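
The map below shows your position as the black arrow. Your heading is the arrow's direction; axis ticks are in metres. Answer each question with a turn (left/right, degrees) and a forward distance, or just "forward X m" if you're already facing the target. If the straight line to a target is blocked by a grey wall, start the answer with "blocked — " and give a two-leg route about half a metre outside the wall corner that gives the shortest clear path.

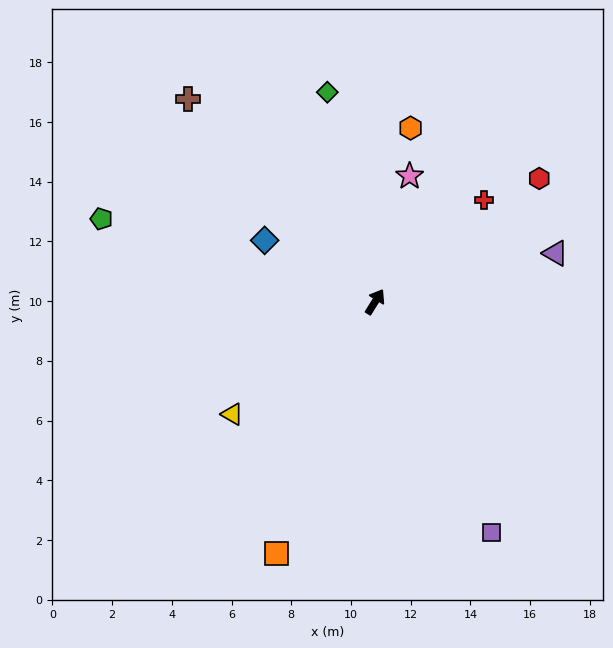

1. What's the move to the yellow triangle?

turn left 160°, forward 6.1 m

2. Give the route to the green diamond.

turn left 45°, forward 7.2 m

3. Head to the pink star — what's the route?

turn left 16°, forward 4.4 m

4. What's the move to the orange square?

turn right 170°, forward 9.1 m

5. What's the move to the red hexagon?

turn right 21°, forward 6.9 m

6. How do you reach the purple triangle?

turn right 43°, forward 6.3 m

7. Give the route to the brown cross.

turn left 75°, forward 9.2 m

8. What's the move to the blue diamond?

turn left 93°, forward 4.2 m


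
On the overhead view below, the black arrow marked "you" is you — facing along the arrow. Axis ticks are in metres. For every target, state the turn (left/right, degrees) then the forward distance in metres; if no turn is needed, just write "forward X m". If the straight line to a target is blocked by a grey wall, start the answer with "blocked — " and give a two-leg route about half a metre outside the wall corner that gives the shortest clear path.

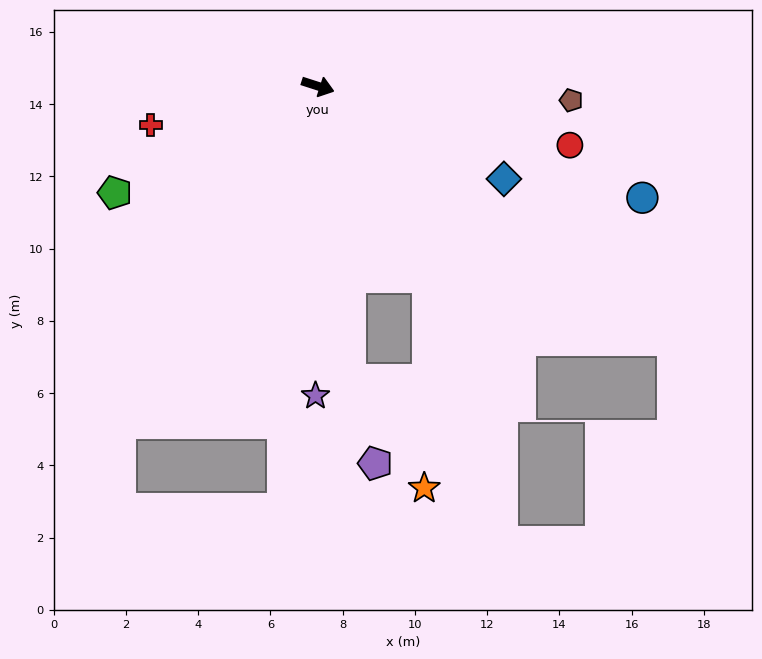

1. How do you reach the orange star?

blocked — turn right 66°, forward 8.2 m, then turn left 28°, forward 3.6 m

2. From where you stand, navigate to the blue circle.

forward 9.5 m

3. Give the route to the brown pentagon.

turn left 15°, forward 7.0 m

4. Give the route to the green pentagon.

turn right 134°, forward 6.3 m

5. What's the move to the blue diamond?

turn right 9°, forward 5.8 m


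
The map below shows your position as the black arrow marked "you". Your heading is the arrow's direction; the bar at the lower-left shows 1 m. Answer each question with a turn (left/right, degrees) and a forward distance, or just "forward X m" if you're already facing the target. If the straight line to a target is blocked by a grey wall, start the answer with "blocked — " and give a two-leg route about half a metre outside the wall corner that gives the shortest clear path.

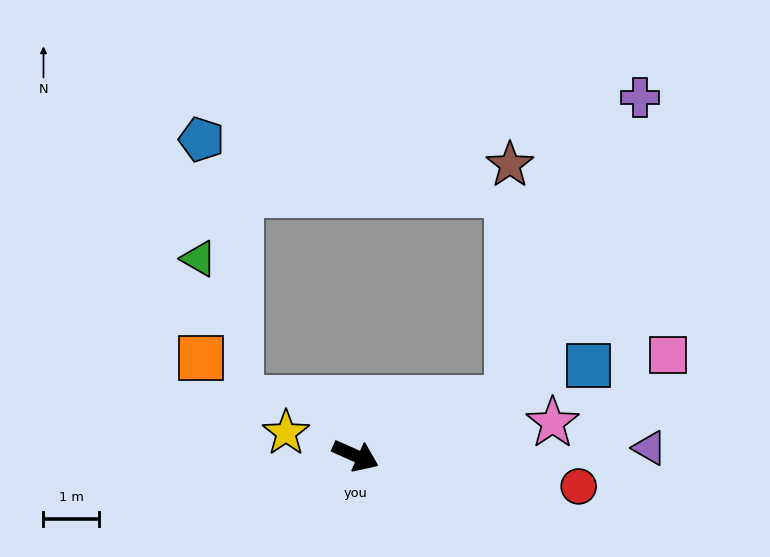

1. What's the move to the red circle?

turn left 16°, forward 4.1 m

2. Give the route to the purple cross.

blocked — turn left 45°, forward 2.9 m, then turn left 45°, forward 5.9 m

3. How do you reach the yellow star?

turn right 174°, forward 1.3 m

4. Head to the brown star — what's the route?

blocked — turn left 45°, forward 2.9 m, then turn left 68°, forward 4.2 m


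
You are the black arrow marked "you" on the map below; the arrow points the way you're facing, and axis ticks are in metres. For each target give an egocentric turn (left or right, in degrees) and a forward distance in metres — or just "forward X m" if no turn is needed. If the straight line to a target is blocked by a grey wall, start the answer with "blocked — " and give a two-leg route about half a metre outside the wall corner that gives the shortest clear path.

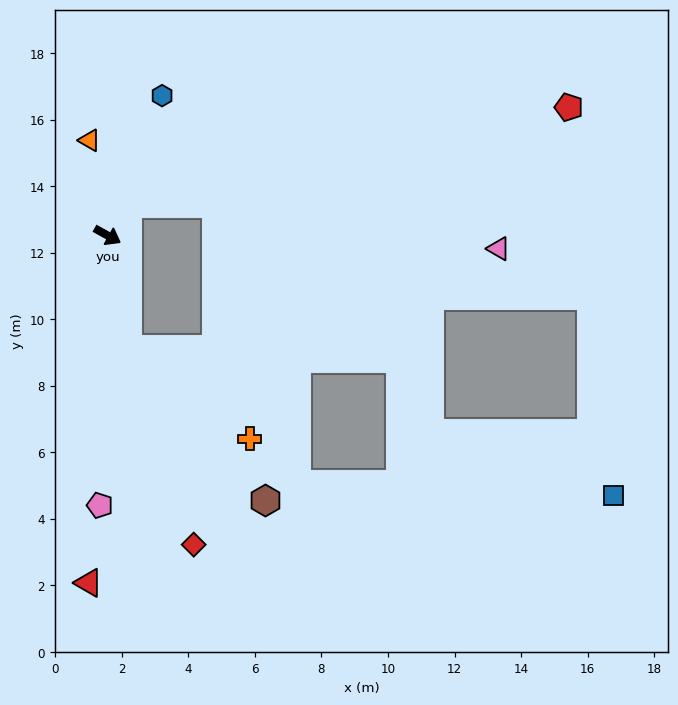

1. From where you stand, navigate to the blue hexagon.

turn left 98°, forward 4.5 m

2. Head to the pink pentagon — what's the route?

turn right 63°, forward 8.1 m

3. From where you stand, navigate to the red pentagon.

blocked — turn left 86°, forward 1.1 m, then turn right 45°, forward 13.6 m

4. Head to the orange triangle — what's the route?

turn left 130°, forward 2.9 m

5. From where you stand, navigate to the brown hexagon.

blocked — turn right 51°, forward 3.5 m, then turn left 32°, forward 6.2 m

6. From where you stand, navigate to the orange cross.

blocked — turn right 51°, forward 3.5 m, then turn left 44°, forward 4.6 m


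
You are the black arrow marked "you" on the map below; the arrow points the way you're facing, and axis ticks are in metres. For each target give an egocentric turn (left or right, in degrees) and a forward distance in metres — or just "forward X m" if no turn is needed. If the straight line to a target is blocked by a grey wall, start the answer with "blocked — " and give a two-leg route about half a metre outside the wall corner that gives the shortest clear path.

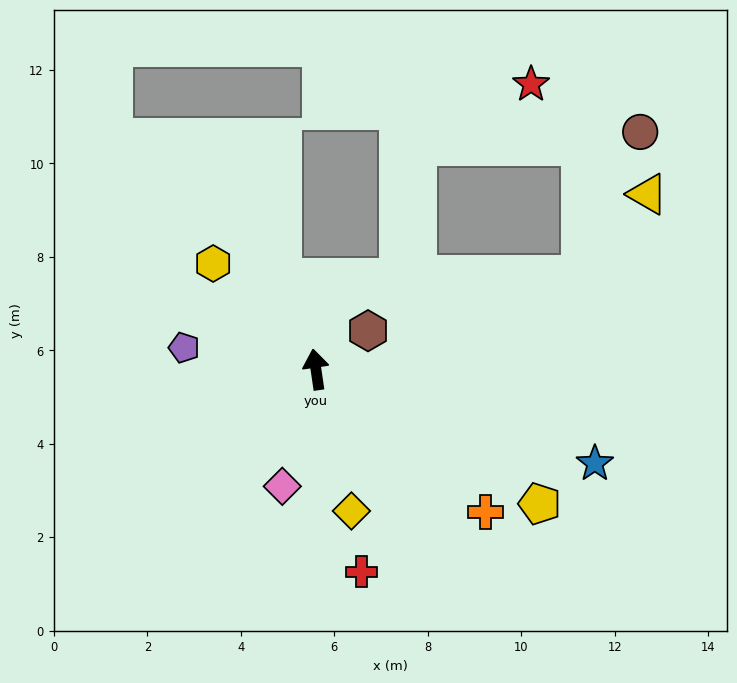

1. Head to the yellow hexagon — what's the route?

turn left 36°, forward 3.2 m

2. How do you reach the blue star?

turn right 117°, forward 6.3 m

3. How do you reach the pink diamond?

turn left 156°, forward 2.6 m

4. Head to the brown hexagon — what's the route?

turn right 62°, forward 1.4 m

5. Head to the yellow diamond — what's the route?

turn right 174°, forward 3.1 m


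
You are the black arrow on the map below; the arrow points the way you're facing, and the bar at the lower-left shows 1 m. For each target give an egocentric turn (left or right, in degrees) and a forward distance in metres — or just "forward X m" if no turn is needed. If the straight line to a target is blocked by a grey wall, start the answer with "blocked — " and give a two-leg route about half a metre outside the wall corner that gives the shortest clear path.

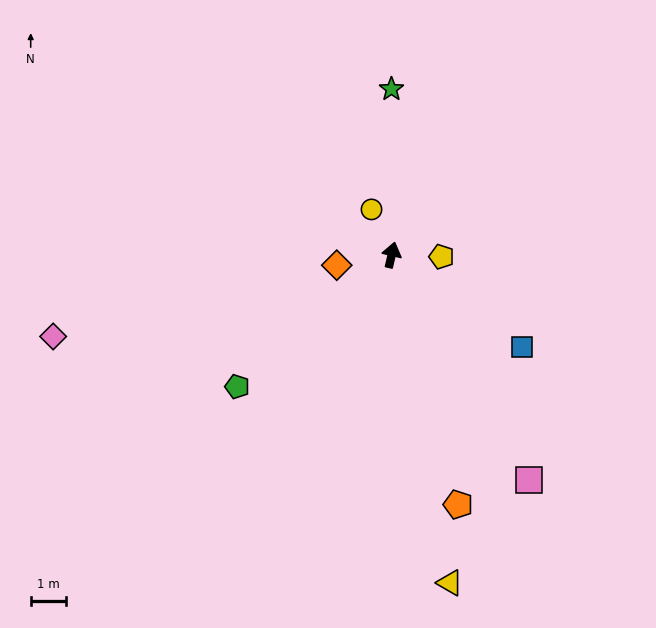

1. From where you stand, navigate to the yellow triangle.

turn right 157°, forward 9.4 m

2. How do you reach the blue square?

turn right 112°, forward 4.5 m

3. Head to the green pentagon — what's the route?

turn left 144°, forward 5.7 m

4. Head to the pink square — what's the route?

turn right 135°, forward 7.4 m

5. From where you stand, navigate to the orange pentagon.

turn right 152°, forward 7.3 m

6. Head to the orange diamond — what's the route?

turn left 114°, forward 1.6 m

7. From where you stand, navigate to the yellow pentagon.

turn right 79°, forward 1.4 m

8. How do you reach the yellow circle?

turn left 37°, forward 1.4 m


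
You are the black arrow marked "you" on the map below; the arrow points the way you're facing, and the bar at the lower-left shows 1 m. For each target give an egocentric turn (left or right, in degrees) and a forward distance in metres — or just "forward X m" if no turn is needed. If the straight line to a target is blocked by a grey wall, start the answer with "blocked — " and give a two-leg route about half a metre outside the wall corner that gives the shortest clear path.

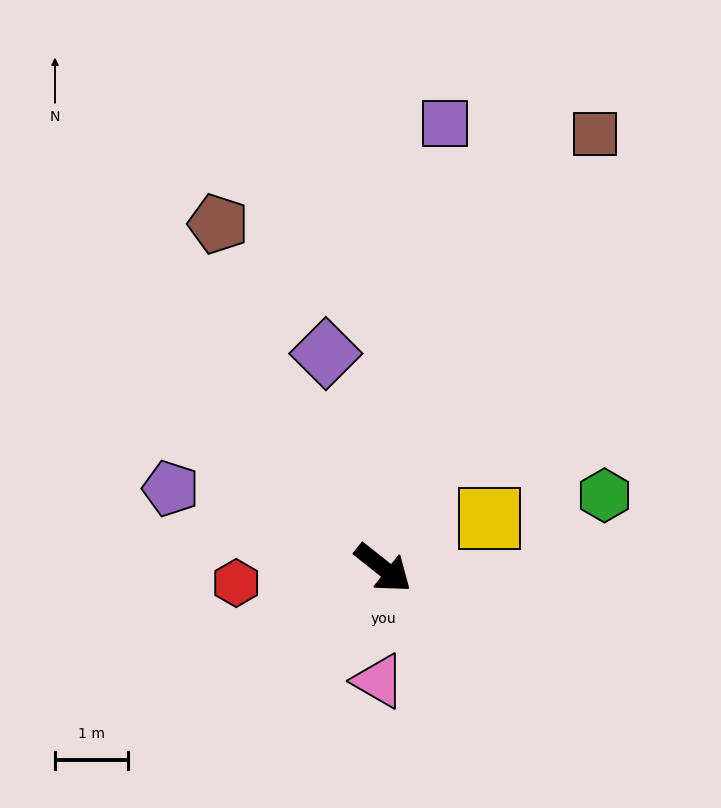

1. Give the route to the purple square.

turn left 120°, forward 6.1 m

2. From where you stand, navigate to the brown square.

turn left 102°, forward 6.6 m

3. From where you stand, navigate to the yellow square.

turn left 63°, forward 1.6 m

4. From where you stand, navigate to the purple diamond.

turn left 143°, forward 3.0 m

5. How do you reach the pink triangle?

turn right 54°, forward 1.5 m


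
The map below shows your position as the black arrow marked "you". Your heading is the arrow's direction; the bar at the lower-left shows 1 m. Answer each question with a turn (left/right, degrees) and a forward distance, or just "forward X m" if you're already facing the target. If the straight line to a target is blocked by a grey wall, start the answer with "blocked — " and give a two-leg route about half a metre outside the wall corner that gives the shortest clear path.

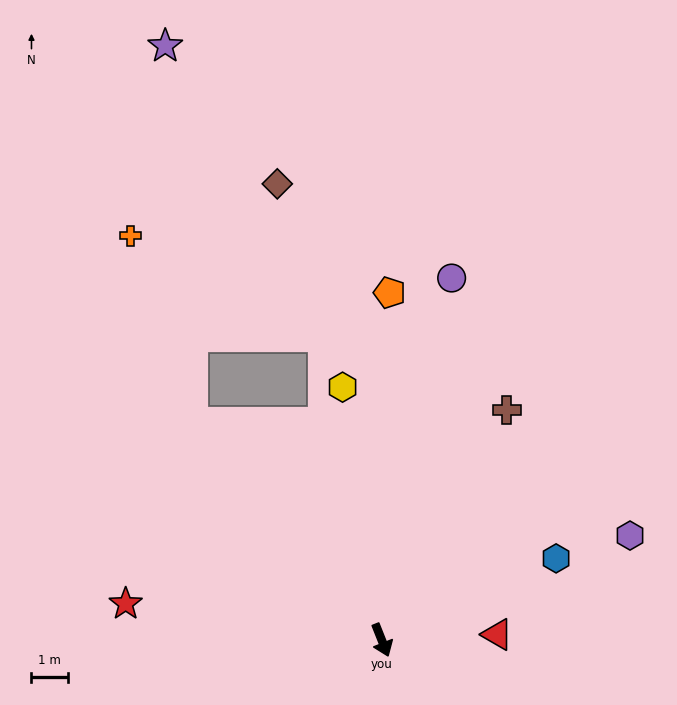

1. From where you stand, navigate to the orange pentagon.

turn left 157°, forward 9.5 m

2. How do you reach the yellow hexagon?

turn left 167°, forward 7.0 m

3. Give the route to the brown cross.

turn left 130°, forward 7.1 m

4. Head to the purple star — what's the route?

blocked — turn right 161°, forward 7.9 m, then turn right 37°, forward 10.3 m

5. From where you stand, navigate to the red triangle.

turn left 71°, forward 3.2 m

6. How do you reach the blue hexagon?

turn left 93°, forward 5.3 m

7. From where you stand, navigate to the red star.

turn right 120°, forward 7.1 m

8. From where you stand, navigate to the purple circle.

turn left 147°, forward 10.1 m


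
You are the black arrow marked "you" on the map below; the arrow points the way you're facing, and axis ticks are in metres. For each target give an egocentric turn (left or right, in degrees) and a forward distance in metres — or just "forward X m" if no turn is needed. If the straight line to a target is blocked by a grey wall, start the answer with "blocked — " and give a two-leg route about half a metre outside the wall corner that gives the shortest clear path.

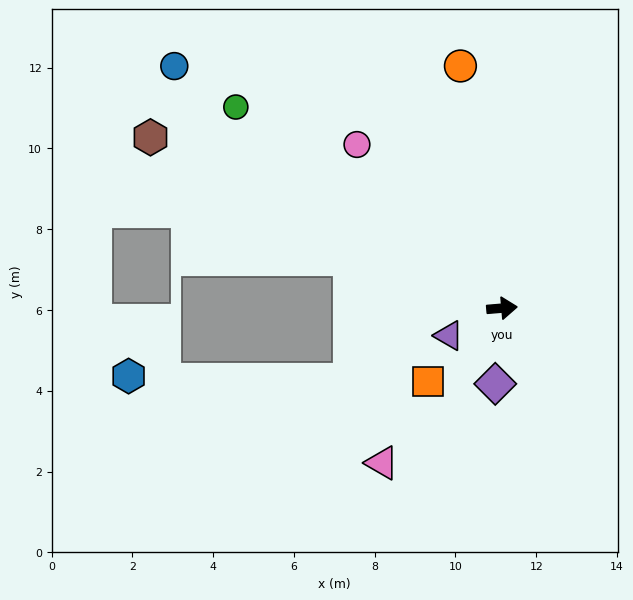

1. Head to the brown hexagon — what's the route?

turn left 149°, forward 9.7 m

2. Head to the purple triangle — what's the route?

turn right 158°, forward 1.5 m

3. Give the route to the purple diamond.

turn right 100°, forward 1.9 m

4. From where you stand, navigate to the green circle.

turn left 138°, forward 8.3 m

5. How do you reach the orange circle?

turn left 95°, forward 6.1 m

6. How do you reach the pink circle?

turn left 127°, forward 5.4 m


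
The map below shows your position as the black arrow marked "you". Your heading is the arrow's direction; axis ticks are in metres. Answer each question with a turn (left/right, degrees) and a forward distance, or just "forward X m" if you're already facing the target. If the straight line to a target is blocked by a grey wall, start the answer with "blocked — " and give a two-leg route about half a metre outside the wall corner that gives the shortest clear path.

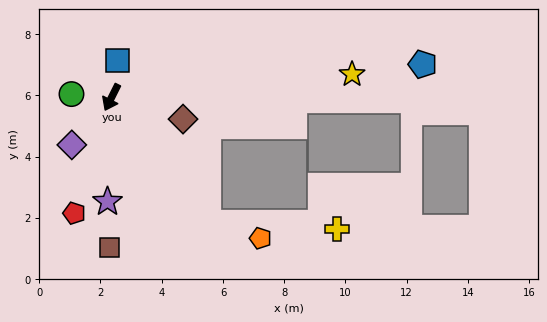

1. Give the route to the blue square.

turn right 163°, forward 1.2 m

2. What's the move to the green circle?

turn right 68°, forward 1.3 m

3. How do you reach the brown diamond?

turn left 100°, forward 2.4 m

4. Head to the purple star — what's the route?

turn left 24°, forward 3.4 m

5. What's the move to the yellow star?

turn left 122°, forward 7.9 m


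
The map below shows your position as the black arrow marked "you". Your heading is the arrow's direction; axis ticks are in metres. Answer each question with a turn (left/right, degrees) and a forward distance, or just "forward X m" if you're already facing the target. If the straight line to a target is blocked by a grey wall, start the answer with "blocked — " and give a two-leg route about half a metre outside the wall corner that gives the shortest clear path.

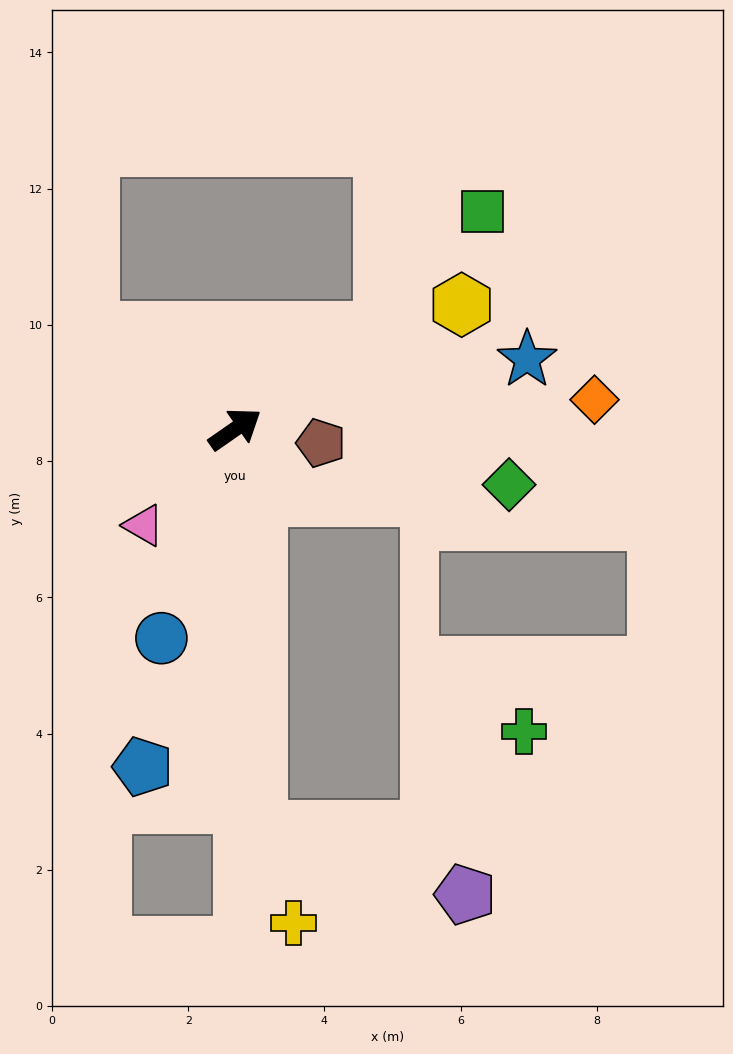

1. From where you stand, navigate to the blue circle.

turn right 144°, forward 3.3 m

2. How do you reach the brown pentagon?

turn right 44°, forward 1.3 m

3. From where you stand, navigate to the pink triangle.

turn right 168°, forward 2.0 m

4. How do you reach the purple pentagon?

blocked — turn right 122°, forward 5.9 m, then turn left 70°, forward 3.2 m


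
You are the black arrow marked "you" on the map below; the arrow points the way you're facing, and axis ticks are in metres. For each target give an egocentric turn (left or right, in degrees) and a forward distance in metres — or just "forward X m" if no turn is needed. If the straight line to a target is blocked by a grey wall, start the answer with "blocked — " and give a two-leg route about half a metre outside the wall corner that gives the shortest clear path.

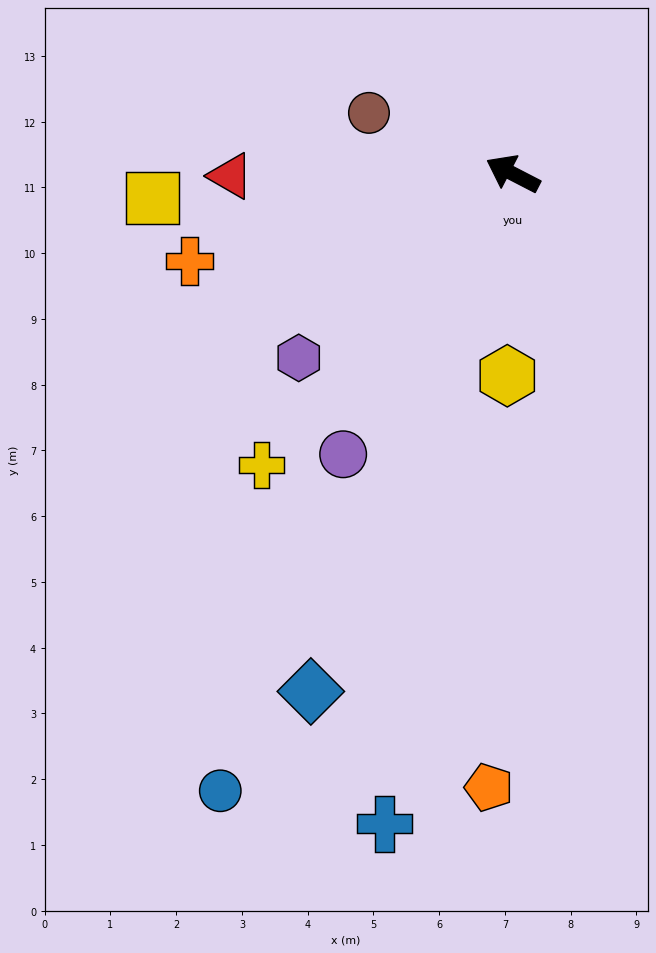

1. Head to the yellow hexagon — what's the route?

turn left 116°, forward 3.1 m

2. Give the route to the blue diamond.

turn left 96°, forward 8.5 m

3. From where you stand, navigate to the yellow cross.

turn left 77°, forward 5.8 m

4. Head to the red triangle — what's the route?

turn left 28°, forward 4.3 m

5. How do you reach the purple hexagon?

turn left 68°, forward 4.3 m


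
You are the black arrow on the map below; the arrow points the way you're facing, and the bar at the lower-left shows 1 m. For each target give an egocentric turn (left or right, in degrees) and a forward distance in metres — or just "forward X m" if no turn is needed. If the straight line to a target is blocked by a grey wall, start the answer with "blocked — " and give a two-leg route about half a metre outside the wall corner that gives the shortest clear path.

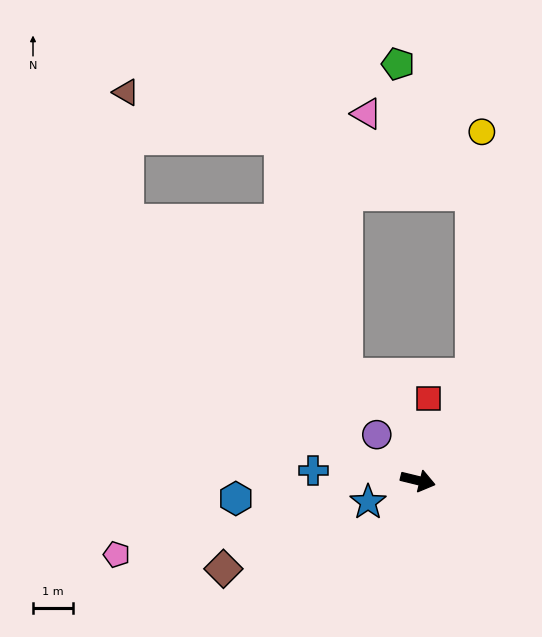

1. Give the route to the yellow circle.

blocked — turn left 77°, forward 3.0 m, then turn left 24°, forward 6.1 m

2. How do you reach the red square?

turn left 96°, forward 2.1 m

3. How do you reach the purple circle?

turn left 146°, forward 1.5 m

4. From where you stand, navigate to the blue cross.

turn right 172°, forward 2.6 m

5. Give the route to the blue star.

turn right 143°, forward 1.4 m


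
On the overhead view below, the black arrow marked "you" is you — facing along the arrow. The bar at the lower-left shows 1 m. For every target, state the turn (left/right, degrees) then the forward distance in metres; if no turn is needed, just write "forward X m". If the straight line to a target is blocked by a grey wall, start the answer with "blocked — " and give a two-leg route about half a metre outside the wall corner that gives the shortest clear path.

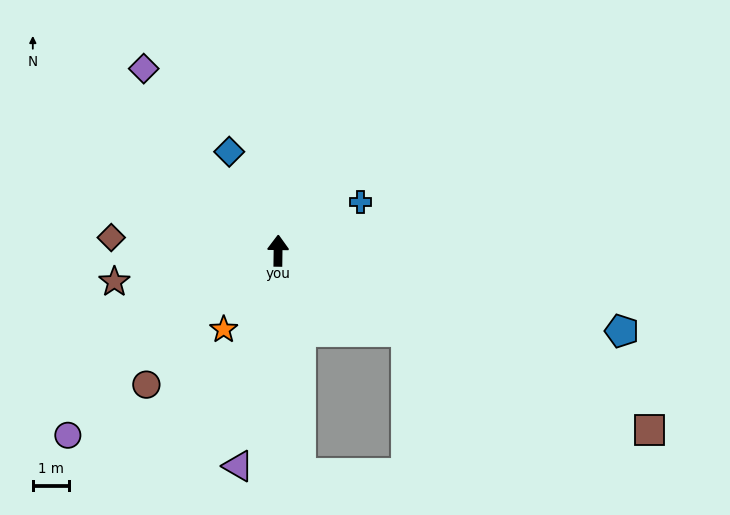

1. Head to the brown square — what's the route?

turn right 115°, forward 11.3 m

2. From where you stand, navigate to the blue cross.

turn right 59°, forward 2.6 m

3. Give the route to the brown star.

turn left 102°, forward 4.5 m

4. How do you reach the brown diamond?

turn left 86°, forward 4.6 m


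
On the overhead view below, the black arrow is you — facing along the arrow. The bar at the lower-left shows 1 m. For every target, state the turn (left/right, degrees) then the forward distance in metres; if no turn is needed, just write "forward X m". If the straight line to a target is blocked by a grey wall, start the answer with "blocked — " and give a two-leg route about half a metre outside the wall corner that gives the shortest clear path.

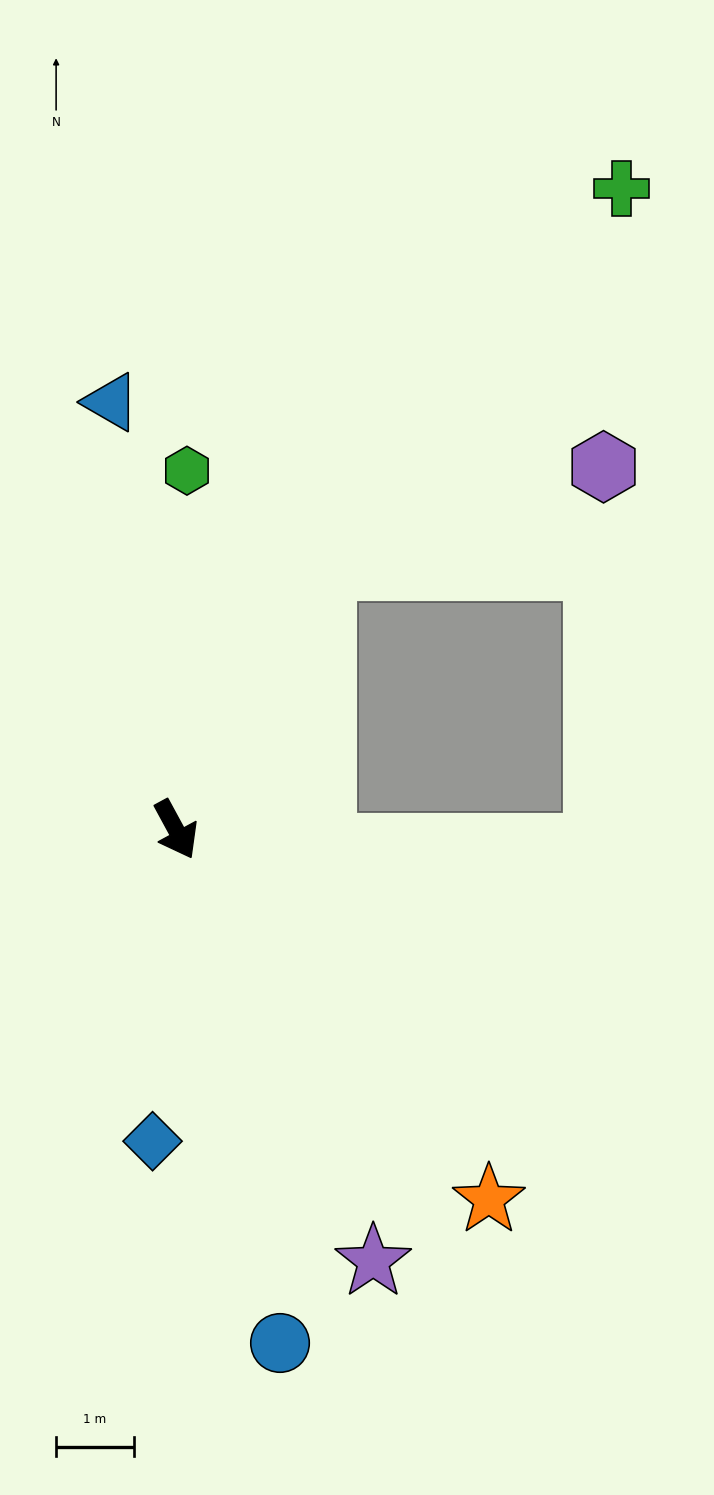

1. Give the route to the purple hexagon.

blocked — turn left 122°, forward 3.9 m, then turn right 41°, forward 3.8 m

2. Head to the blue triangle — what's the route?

turn left 160°, forward 5.6 m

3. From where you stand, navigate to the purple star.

turn right 4°, forward 6.1 m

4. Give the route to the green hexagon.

turn left 150°, forward 4.6 m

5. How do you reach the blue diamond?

turn right 33°, forward 4.0 m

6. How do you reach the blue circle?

turn right 17°, forward 6.8 m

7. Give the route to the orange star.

turn left 12°, forward 6.2 m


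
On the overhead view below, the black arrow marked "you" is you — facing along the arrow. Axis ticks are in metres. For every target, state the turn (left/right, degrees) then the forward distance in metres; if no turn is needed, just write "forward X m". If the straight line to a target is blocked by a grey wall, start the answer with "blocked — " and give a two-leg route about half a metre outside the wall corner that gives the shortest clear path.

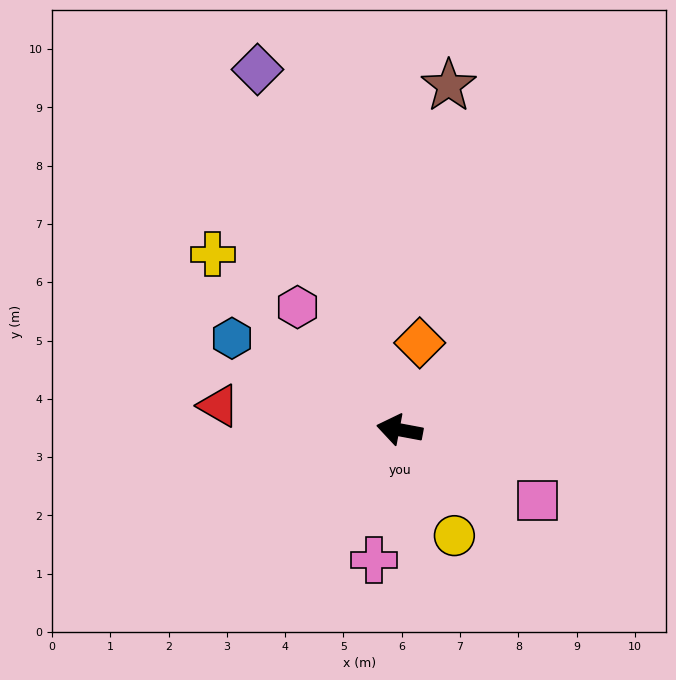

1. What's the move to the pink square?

turn left 163°, forward 2.7 m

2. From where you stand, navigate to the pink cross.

turn left 89°, forward 2.3 m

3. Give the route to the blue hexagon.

turn right 18°, forward 3.3 m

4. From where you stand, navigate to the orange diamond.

turn right 92°, forward 1.5 m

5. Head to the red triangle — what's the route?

turn left 3°, forward 3.1 m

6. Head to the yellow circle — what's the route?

turn left 128°, forward 2.0 m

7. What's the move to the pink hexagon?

turn right 40°, forward 2.7 m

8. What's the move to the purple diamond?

turn right 58°, forward 6.6 m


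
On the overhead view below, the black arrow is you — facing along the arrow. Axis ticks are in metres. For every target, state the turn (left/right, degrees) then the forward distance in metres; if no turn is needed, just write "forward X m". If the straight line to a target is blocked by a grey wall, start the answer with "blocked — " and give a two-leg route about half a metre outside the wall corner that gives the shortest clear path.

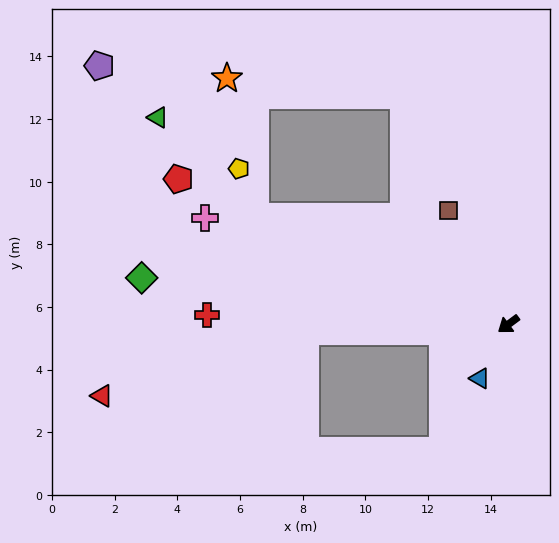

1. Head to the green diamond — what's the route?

turn right 44°, forward 11.8 m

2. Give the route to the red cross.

turn right 38°, forward 9.6 m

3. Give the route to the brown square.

turn right 99°, forward 4.1 m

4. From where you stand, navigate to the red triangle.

blocked — turn right 34°, forward 6.5 m, then turn left 15°, forward 6.8 m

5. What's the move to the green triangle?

blocked — turn right 60°, forward 8.8 m, then turn right 22°, forward 4.4 m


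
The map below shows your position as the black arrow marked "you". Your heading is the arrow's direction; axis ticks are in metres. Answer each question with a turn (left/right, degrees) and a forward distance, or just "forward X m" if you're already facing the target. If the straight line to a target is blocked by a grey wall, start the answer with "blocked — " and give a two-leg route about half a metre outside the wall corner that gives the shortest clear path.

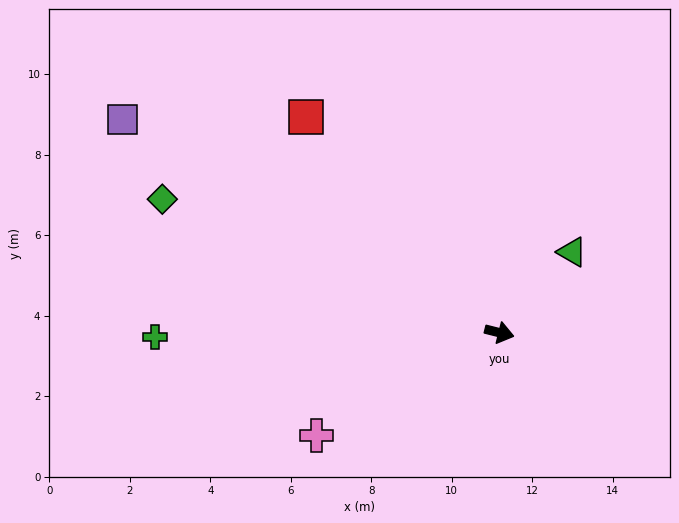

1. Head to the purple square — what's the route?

turn left 165°, forward 10.8 m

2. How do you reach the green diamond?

turn left 172°, forward 9.0 m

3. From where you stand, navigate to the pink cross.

turn right 137°, forward 5.2 m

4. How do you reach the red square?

turn left 146°, forward 7.2 m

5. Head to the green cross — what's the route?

turn right 165°, forward 8.6 m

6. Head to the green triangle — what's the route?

turn left 62°, forward 2.7 m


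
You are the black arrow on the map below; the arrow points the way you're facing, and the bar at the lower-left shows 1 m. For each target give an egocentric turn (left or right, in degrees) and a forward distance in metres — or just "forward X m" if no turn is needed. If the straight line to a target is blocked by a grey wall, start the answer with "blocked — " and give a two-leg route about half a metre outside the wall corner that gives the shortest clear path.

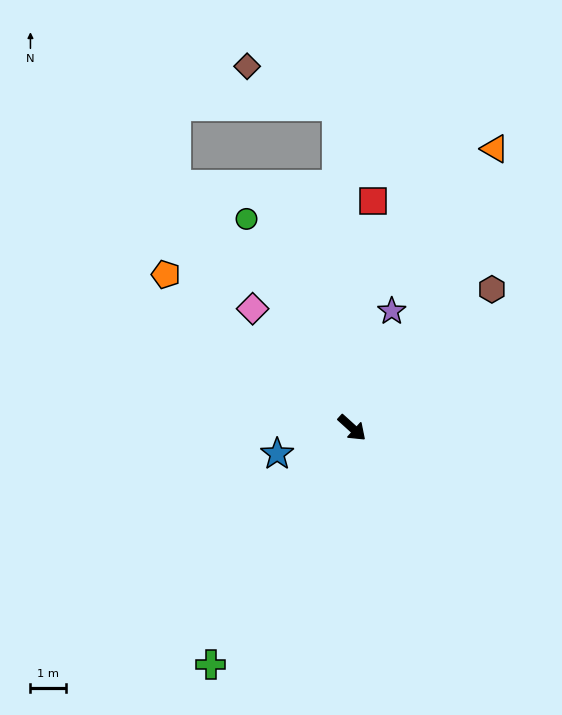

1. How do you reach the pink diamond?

turn left 172°, forward 4.4 m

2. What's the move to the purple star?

turn left 113°, forward 3.5 m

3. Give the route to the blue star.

turn right 119°, forward 2.2 m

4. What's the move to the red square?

turn left 127°, forward 6.4 m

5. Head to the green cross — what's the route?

turn right 79°, forward 7.8 m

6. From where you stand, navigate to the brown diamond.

blocked — turn left 135°, forward 9.1 m, then turn left 64°, forward 2.8 m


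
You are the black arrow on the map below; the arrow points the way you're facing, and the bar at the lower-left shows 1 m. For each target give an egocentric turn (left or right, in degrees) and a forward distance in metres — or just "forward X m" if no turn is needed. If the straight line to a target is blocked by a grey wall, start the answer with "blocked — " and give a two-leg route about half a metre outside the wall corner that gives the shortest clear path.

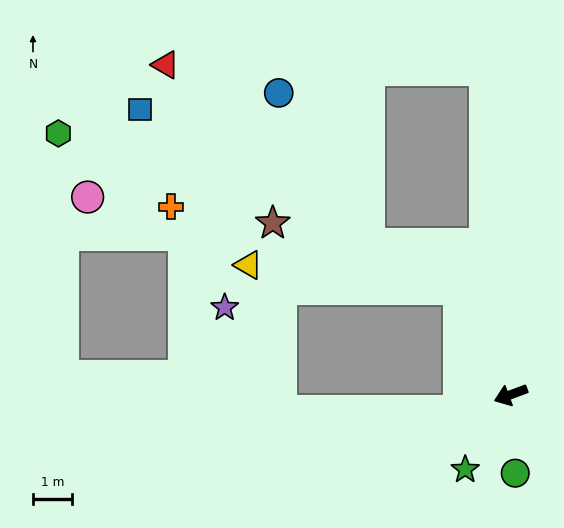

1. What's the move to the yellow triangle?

blocked — turn right 85°, forward 3.0 m, then turn left 58°, forward 5.5 m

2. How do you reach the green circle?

turn left 73°, forward 2.0 m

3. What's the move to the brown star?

blocked — turn right 85°, forward 3.0 m, then turn left 45°, forward 5.1 m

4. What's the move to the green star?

turn left 38°, forward 2.3 m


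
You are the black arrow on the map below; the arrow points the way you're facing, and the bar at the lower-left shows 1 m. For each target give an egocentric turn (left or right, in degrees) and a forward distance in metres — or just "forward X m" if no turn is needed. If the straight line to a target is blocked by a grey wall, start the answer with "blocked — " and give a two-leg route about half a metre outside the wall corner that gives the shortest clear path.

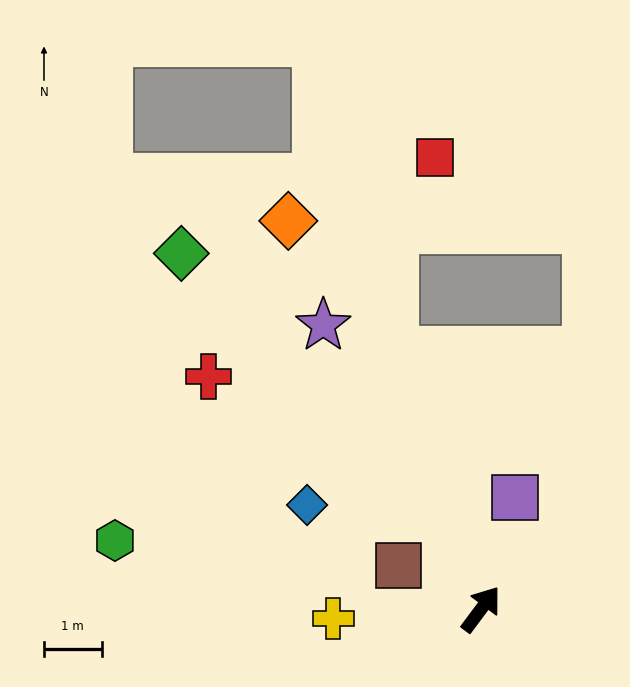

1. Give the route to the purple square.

turn left 20°, forward 2.0 m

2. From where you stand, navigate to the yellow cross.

turn left 130°, forward 2.6 m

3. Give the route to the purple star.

turn left 66°, forward 5.6 m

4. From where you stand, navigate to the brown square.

turn left 99°, forward 1.6 m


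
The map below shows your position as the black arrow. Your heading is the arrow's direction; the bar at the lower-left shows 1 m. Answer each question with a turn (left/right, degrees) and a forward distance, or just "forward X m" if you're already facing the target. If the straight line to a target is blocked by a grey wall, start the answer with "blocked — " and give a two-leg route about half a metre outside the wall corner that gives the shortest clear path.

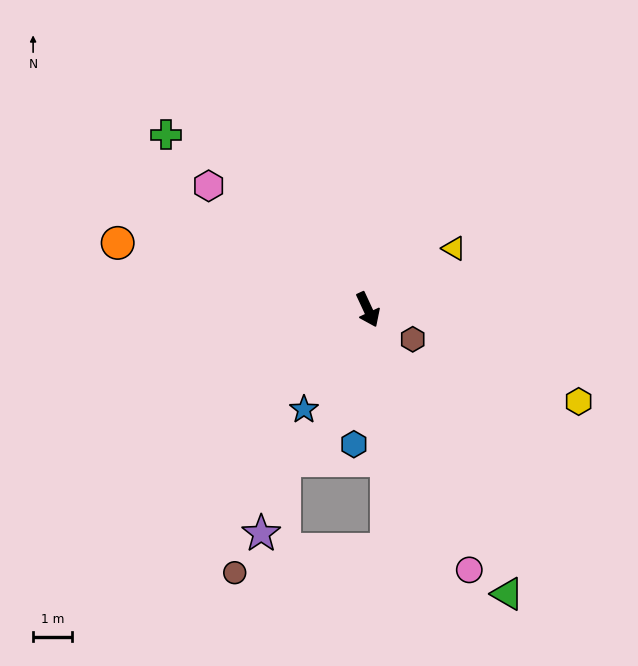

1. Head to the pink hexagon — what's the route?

turn right 153°, forward 5.2 m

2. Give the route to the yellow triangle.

turn left 101°, forward 2.7 m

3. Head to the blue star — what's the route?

turn right 58°, forward 3.0 m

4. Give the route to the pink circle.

turn right 4°, forward 7.2 m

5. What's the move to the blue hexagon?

turn right 31°, forward 3.5 m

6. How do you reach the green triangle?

forward 8.1 m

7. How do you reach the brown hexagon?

turn left 32°, forward 1.4 m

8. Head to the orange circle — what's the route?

turn right 130°, forward 6.6 m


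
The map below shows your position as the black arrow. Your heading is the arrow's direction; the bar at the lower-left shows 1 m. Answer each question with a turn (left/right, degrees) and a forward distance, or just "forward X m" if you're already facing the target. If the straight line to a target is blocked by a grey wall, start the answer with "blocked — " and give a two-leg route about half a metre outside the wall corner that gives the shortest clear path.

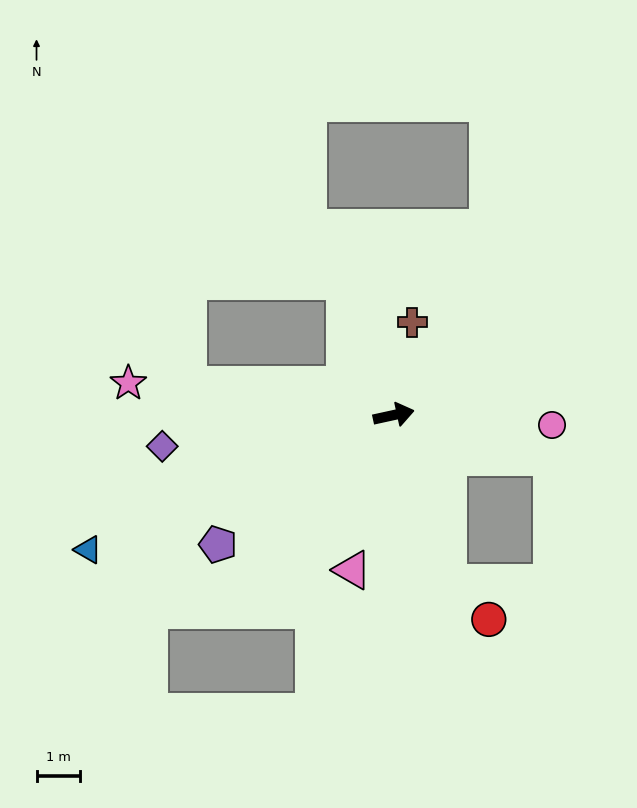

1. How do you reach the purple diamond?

turn left 175°, forward 5.3 m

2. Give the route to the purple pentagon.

turn right 156°, forward 5.0 m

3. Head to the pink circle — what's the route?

turn right 16°, forward 3.6 m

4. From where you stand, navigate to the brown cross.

turn left 66°, forward 2.2 m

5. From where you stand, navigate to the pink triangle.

turn right 117°, forward 3.7 m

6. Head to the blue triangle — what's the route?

turn right 169°, forward 7.6 m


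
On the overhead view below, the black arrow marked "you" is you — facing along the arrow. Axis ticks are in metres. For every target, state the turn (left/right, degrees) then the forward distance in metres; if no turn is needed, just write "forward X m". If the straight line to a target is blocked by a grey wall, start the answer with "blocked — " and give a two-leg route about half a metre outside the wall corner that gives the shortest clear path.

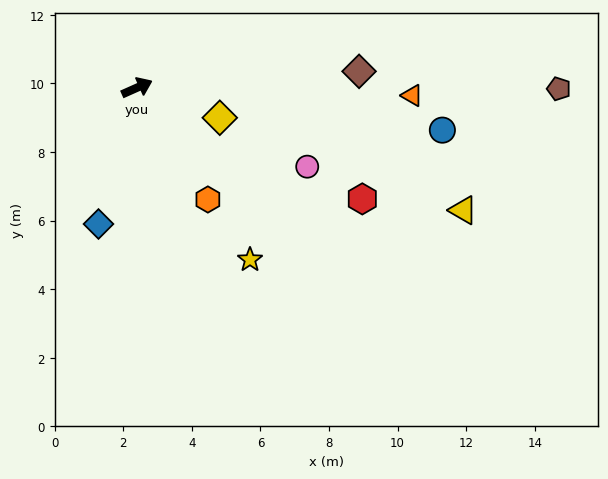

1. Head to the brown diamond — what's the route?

turn right 20°, forward 6.5 m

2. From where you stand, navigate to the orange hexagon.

turn right 82°, forward 3.9 m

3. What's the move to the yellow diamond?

turn right 44°, forward 2.6 m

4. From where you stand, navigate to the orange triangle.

turn right 26°, forward 8.0 m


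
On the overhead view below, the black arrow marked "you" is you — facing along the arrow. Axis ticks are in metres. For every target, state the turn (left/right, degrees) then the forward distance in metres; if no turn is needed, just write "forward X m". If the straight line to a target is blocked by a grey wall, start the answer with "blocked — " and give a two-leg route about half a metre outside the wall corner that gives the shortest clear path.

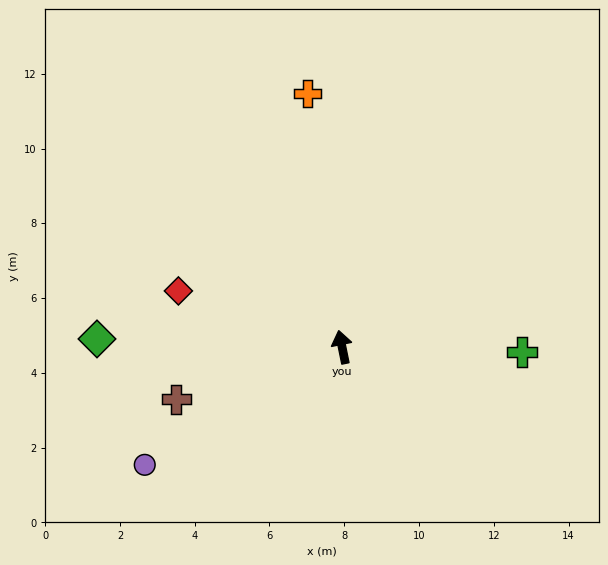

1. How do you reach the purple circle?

turn left 109°, forward 6.1 m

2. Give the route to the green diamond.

turn left 77°, forward 6.6 m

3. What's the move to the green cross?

turn right 103°, forward 4.8 m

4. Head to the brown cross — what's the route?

turn left 96°, forward 4.6 m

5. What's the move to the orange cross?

turn right 4°, forward 6.8 m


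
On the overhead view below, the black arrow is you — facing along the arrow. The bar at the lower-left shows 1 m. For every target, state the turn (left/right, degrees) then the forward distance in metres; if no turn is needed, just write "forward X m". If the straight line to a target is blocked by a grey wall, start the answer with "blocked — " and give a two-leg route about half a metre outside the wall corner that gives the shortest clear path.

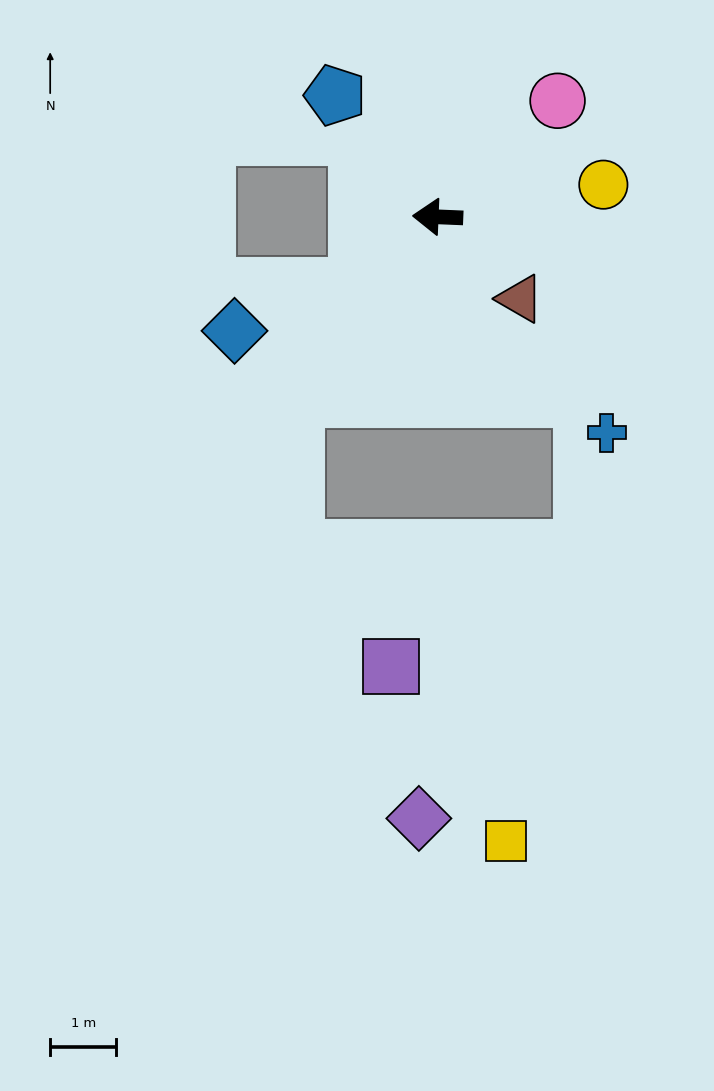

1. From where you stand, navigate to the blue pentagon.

turn right 47°, forward 2.4 m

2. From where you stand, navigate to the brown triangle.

turn left 138°, forward 1.8 m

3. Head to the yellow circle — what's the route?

turn right 167°, forward 2.5 m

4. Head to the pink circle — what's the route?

turn right 134°, forward 2.5 m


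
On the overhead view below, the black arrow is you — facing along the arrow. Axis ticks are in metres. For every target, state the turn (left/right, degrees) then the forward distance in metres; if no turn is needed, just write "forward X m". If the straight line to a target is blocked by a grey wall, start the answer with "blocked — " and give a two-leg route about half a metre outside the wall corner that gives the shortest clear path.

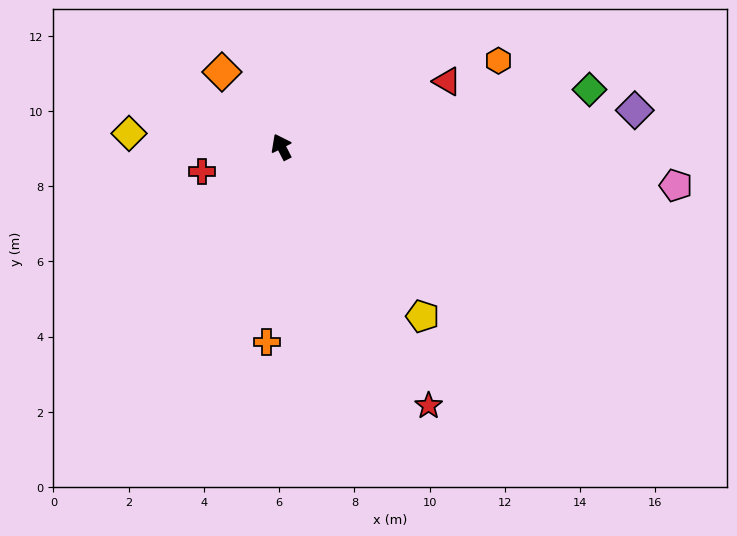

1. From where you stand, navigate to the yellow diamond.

turn left 58°, forward 4.1 m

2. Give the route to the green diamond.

turn right 107°, forward 8.3 m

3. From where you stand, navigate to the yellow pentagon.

turn right 167°, forward 5.9 m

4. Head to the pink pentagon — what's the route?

turn right 123°, forward 10.5 m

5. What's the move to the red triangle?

turn right 96°, forward 4.7 m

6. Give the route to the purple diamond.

turn right 111°, forward 9.4 m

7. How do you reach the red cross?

turn left 80°, forward 2.2 m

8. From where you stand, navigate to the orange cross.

turn left 149°, forward 5.2 m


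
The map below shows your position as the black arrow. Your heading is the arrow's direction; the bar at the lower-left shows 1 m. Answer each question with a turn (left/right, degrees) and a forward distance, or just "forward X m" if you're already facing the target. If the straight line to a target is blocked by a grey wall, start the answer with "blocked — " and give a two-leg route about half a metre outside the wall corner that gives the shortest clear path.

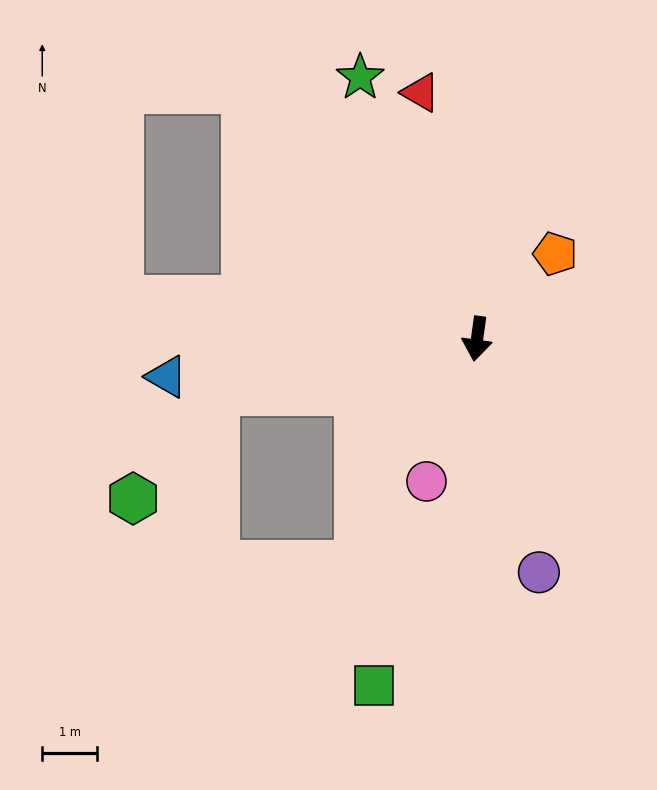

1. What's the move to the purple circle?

turn left 23°, forward 4.4 m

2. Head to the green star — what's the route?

turn right 148°, forward 5.2 m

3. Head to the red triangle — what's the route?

turn right 159°, forward 4.6 m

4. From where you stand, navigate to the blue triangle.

turn right 75°, forward 5.7 m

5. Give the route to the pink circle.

turn right 12°, forward 2.7 m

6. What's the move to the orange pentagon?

turn left 145°, forward 2.1 m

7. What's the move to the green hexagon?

blocked — turn right 70°, forward 4.8 m, then turn left 40°, forward 2.4 m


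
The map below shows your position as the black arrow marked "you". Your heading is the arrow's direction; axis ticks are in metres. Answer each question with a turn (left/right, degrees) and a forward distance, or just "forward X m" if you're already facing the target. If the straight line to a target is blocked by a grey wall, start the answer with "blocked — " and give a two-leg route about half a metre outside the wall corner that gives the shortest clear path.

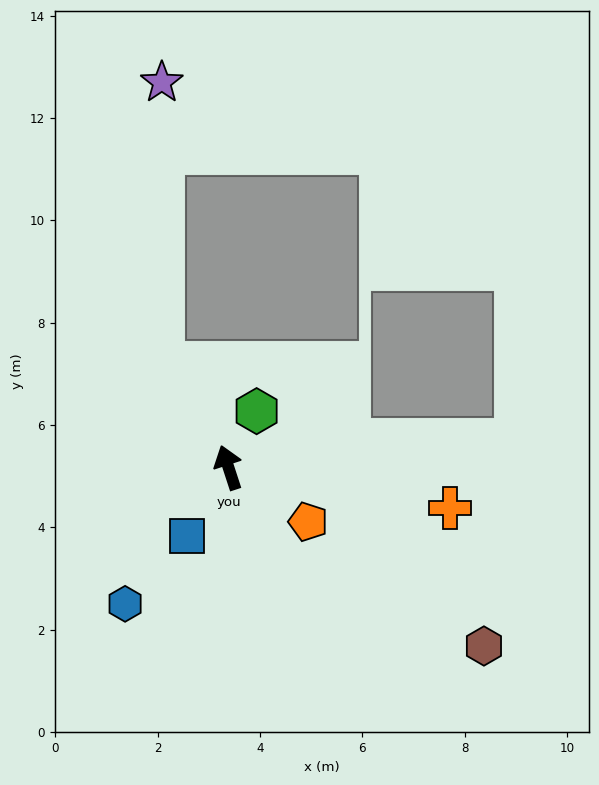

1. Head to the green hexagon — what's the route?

turn right 45°, forward 1.2 m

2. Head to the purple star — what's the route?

blocked — turn left 14°, forward 2.4 m, then turn right 32°, forward 5.5 m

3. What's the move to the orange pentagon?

turn right 142°, forward 1.9 m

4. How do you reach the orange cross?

turn right 118°, forward 4.4 m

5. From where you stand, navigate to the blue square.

turn left 131°, forward 1.6 m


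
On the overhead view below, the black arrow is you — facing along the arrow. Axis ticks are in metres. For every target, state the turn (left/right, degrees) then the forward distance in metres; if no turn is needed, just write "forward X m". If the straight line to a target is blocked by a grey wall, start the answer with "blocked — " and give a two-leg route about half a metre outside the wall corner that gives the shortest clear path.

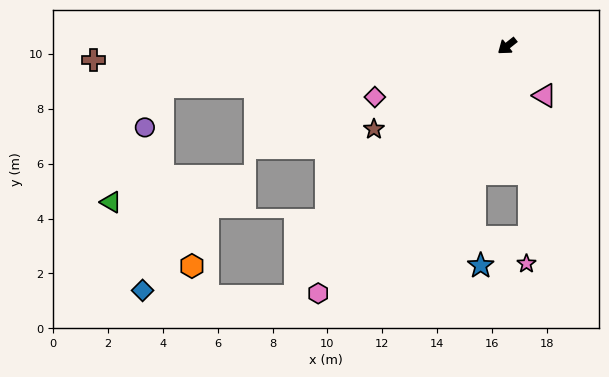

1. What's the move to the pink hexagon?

turn left 14°, forward 11.4 m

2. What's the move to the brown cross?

turn right 36°, forward 15.1 m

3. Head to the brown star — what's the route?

turn right 6°, forward 5.7 m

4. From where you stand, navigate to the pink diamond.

turn right 17°, forward 5.2 m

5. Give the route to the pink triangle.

turn left 89°, forward 2.3 m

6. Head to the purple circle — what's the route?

blocked — turn right 32°, forward 12.6 m, then turn left 60°, forward 1.6 m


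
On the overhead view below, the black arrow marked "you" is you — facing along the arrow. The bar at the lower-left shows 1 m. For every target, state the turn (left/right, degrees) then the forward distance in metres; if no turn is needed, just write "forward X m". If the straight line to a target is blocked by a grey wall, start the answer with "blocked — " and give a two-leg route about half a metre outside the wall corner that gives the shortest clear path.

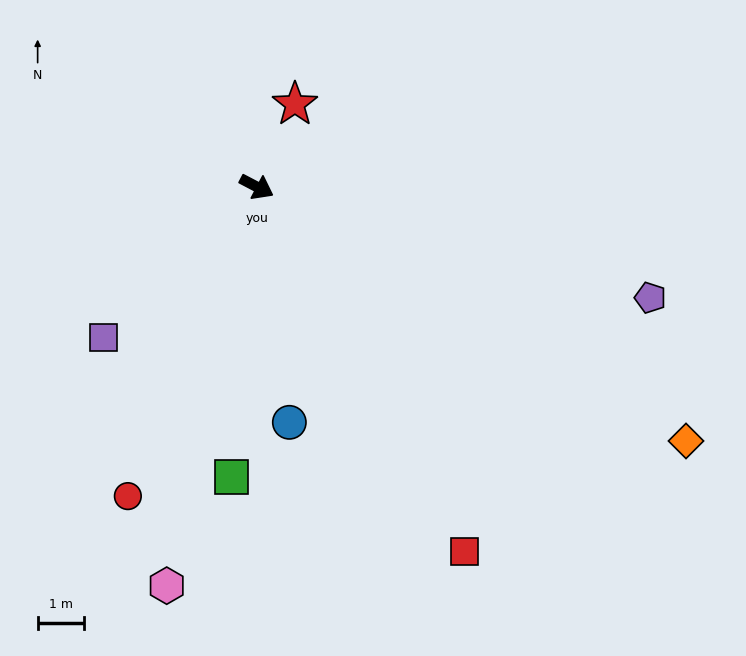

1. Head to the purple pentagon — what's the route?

turn left 12°, forward 8.9 m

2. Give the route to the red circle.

turn right 85°, forward 7.3 m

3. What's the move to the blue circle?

turn right 54°, forward 5.2 m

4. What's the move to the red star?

turn left 93°, forward 2.0 m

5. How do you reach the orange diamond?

turn right 3°, forward 10.8 m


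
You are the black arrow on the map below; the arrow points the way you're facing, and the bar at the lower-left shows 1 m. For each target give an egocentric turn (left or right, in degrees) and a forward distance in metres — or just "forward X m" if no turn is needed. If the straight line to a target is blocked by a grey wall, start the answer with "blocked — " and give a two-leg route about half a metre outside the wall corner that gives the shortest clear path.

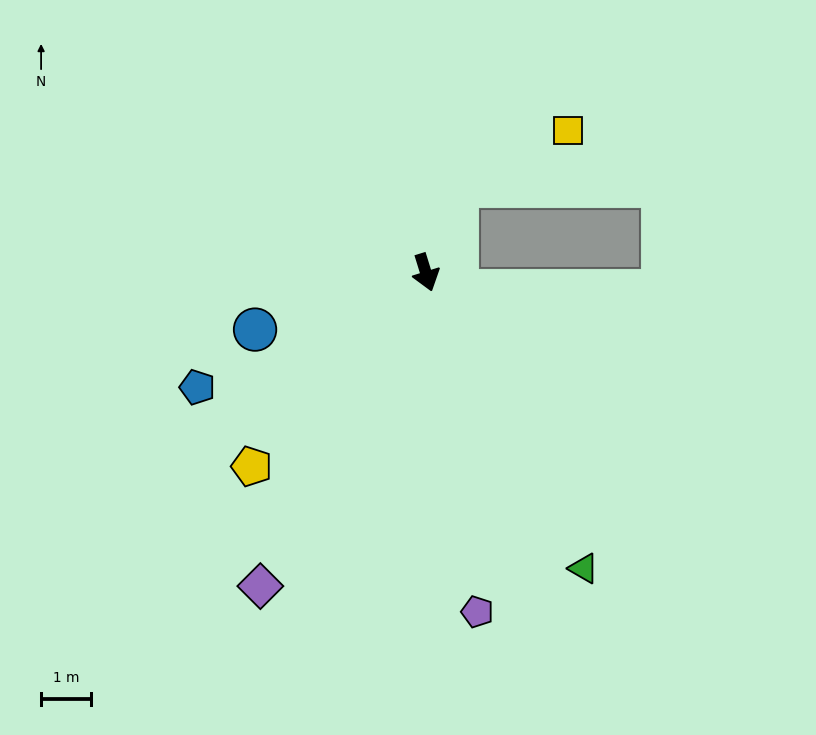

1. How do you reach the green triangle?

turn left 11°, forward 6.7 m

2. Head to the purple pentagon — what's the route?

turn right 9°, forward 6.8 m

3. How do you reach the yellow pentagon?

turn right 59°, forward 5.2 m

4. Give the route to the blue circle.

turn right 89°, forward 3.6 m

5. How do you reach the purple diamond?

turn right 45°, forward 7.0 m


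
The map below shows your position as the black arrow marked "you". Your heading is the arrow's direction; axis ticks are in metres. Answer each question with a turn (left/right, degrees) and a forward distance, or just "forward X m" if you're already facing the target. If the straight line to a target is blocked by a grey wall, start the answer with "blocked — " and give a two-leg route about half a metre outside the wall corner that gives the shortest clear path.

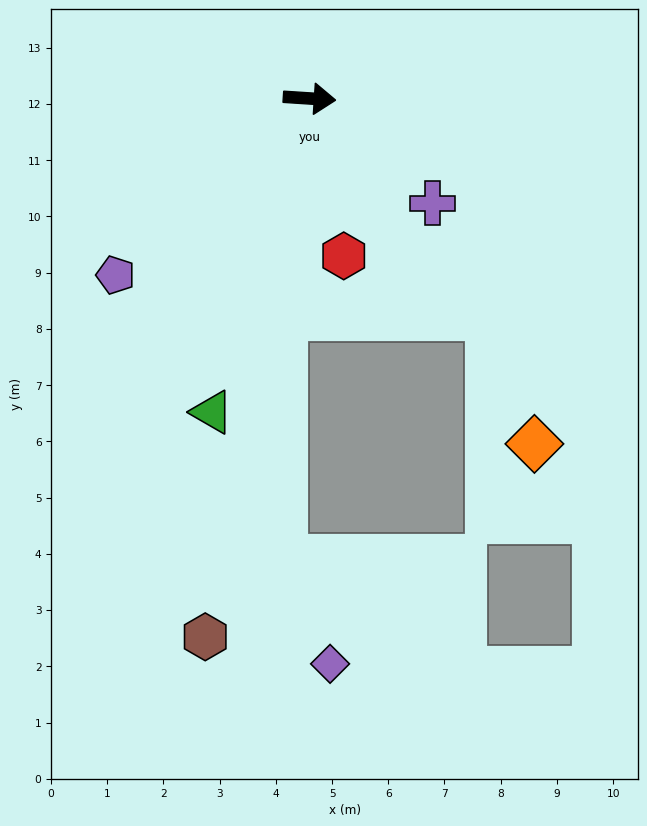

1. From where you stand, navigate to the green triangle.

turn right 104°, forward 5.8 m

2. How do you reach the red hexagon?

turn right 74°, forward 2.9 m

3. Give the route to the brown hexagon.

turn right 97°, forward 9.8 m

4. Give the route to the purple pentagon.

turn right 134°, forward 4.7 m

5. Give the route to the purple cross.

turn right 37°, forward 2.9 m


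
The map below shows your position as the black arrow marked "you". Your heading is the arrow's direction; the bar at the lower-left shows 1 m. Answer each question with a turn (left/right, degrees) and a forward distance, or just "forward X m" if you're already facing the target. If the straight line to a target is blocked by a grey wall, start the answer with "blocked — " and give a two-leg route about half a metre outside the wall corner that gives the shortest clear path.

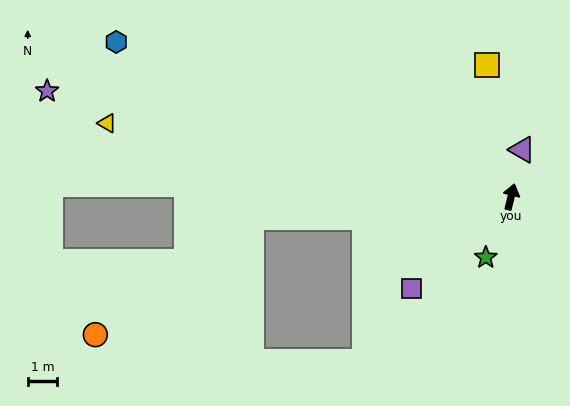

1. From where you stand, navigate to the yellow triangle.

turn left 94°, forward 13.8 m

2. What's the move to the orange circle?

blocked — turn left 108°, forward 8.7 m, then turn left 33°, forward 6.6 m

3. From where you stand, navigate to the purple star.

turn left 91°, forward 16.0 m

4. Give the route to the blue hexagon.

turn left 83°, forward 14.2 m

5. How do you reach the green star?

turn left 171°, forward 2.2 m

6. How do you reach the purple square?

turn left 147°, forward 4.5 m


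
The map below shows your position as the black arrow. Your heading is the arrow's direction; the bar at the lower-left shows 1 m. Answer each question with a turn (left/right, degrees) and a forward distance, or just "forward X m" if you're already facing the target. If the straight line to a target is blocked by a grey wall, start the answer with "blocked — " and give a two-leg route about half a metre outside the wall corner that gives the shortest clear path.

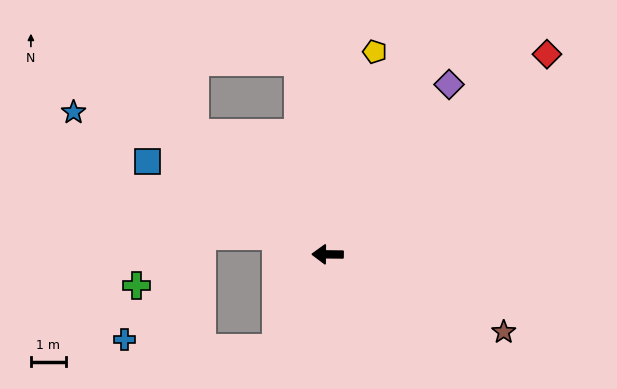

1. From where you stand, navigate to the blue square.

turn right 27°, forward 5.8 m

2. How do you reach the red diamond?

turn right 137°, forward 8.5 m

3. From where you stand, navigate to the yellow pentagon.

turn right 102°, forward 6.0 m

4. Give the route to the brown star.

turn left 157°, forward 5.5 m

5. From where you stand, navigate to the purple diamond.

turn right 125°, forward 6.0 m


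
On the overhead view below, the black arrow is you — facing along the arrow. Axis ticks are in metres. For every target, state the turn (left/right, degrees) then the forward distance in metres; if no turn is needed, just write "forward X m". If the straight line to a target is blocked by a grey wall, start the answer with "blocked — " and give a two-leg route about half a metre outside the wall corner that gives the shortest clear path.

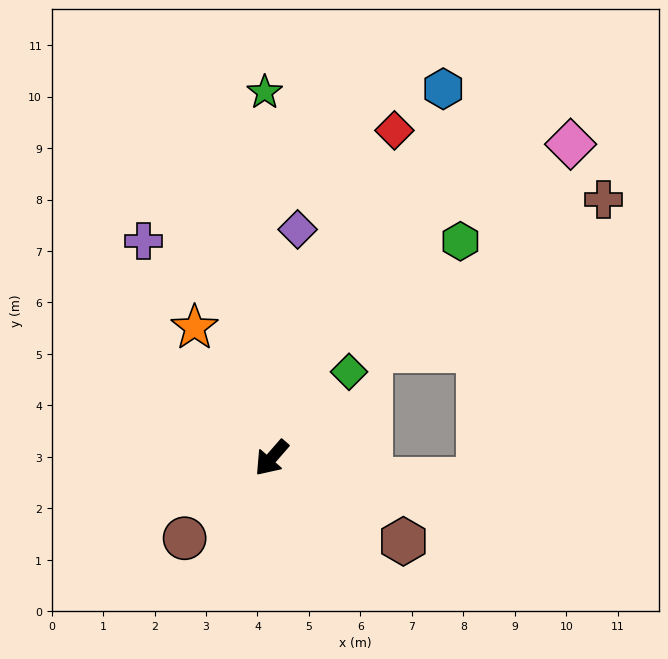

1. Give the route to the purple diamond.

turn right 145°, forward 4.5 m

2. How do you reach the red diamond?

turn right 159°, forward 6.8 m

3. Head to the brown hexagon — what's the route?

turn left 99°, forward 3.0 m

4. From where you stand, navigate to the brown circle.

turn right 6°, forward 2.3 m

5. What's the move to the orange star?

turn right 108°, forward 2.9 m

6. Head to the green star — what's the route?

turn right 138°, forward 7.1 m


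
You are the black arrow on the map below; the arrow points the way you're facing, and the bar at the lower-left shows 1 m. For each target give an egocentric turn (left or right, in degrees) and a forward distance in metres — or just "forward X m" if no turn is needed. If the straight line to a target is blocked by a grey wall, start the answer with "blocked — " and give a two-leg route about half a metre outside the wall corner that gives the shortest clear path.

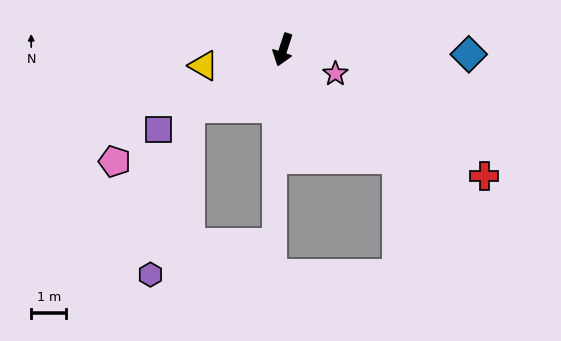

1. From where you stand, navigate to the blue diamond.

turn left 107°, forward 5.3 m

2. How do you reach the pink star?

turn left 83°, forward 1.6 m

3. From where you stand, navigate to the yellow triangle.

turn right 61°, forward 2.3 m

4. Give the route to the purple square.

turn right 39°, forward 4.2 m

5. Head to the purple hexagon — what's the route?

blocked — turn right 40°, forward 3.1 m, then turn left 45°, forward 4.9 m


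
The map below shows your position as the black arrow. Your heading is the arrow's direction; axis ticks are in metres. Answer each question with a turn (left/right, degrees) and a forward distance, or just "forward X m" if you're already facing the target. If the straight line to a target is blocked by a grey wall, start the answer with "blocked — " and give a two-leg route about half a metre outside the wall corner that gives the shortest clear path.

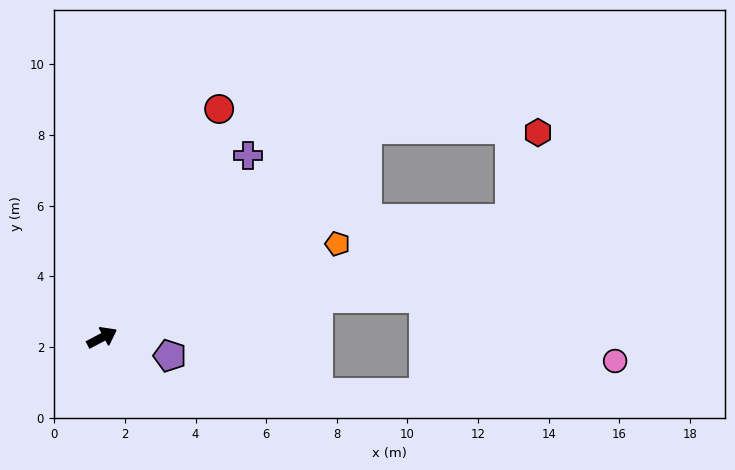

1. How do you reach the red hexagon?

blocked — turn right 12°, forward 12.0 m, then turn left 56°, forward 2.6 m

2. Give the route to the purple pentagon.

turn right 43°, forward 2.0 m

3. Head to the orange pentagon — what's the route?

turn right 6°, forward 7.2 m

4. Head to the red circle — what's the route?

turn left 35°, forward 7.3 m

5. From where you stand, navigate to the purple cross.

turn left 23°, forward 6.6 m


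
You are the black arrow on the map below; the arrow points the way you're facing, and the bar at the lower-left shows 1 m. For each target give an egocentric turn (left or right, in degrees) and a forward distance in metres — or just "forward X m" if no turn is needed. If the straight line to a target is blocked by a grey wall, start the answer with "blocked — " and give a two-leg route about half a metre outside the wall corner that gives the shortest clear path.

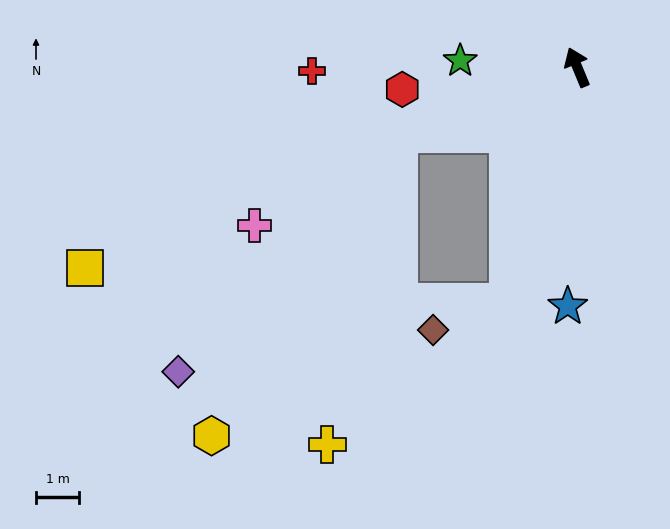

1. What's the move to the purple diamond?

blocked — turn left 88°, forward 4.4 m, then turn left 27°, forward 7.5 m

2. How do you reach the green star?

turn left 64°, forward 2.7 m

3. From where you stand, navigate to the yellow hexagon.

blocked — turn left 88°, forward 4.4 m, then turn left 38°, forward 8.2 m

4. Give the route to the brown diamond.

blocked — turn left 141°, forward 5.6 m, then turn right 53°, forward 1.8 m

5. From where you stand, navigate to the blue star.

turn left 155°, forward 5.5 m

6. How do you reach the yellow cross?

blocked — turn left 141°, forward 5.6 m, then turn right 35°, forward 5.3 m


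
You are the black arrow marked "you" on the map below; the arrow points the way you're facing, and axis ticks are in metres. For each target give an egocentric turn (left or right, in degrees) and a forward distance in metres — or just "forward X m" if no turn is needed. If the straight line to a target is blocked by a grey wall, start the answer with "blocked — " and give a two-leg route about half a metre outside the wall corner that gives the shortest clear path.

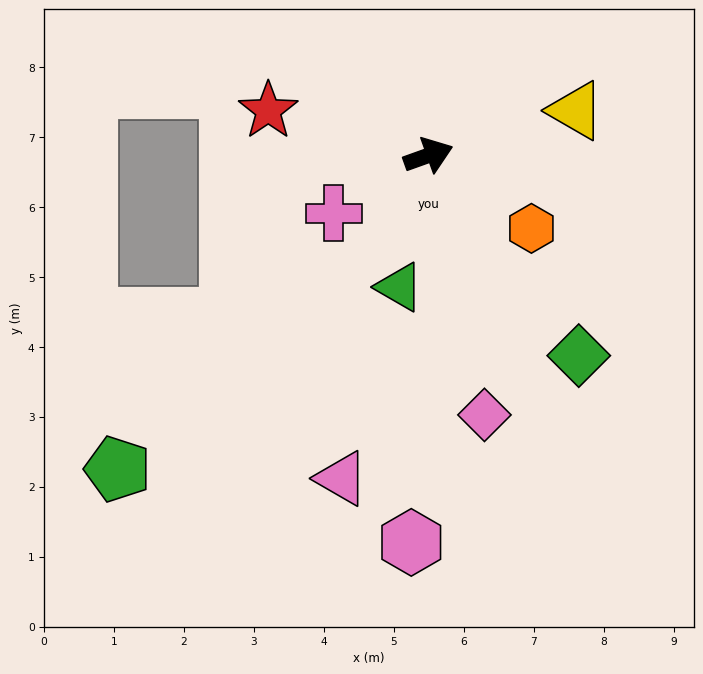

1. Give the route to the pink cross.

turn right 168°, forward 1.6 m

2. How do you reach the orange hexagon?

turn right 55°, forward 1.8 m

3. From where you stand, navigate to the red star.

turn left 145°, forward 2.4 m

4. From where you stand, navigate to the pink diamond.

turn right 98°, forward 3.8 m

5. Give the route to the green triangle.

turn right 122°, forward 1.9 m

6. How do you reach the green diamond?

turn right 73°, forward 3.6 m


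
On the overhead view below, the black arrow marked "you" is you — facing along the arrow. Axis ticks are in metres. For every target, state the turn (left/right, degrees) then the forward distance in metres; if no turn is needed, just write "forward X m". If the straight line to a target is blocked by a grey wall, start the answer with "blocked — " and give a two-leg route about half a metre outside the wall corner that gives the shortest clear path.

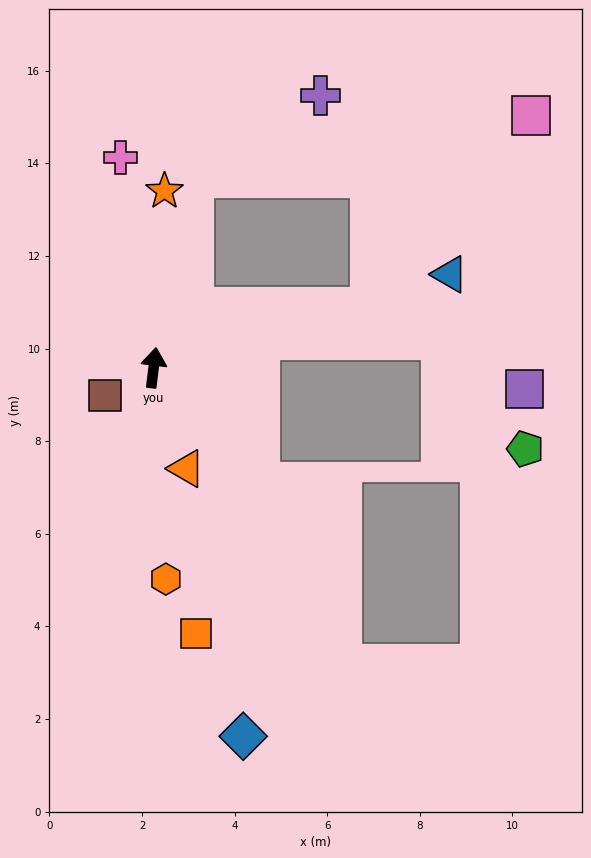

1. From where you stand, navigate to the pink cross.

turn left 16°, forward 4.6 m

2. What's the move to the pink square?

blocked — turn right 67°, forward 4.8 m, then turn left 34°, forward 5.4 m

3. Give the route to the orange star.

turn left 3°, forward 3.8 m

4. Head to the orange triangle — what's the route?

turn right 155°, forward 2.3 m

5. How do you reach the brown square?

turn left 127°, forward 1.2 m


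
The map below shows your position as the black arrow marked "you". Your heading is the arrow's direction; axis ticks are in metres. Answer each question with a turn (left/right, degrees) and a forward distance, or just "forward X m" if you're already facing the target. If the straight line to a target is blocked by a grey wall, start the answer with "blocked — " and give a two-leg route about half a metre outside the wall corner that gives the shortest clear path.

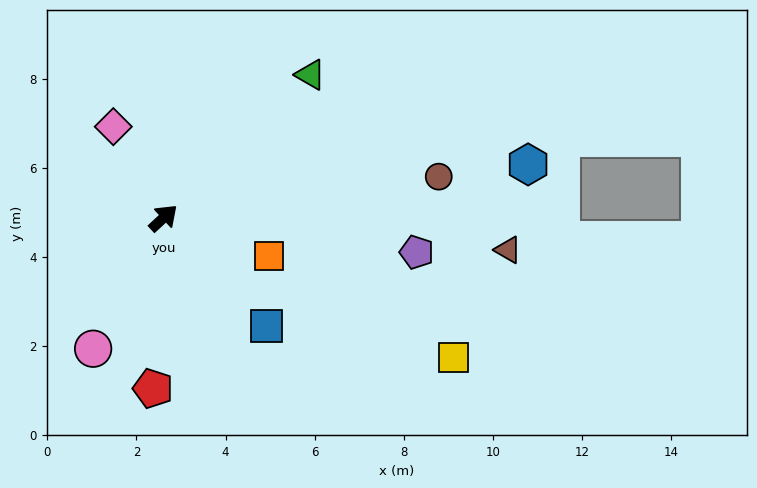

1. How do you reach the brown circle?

turn right 34°, forward 6.2 m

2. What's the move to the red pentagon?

turn right 136°, forward 3.8 m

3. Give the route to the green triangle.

forward 4.6 m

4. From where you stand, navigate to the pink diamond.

turn left 76°, forward 2.3 m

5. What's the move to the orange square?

turn right 63°, forward 2.5 m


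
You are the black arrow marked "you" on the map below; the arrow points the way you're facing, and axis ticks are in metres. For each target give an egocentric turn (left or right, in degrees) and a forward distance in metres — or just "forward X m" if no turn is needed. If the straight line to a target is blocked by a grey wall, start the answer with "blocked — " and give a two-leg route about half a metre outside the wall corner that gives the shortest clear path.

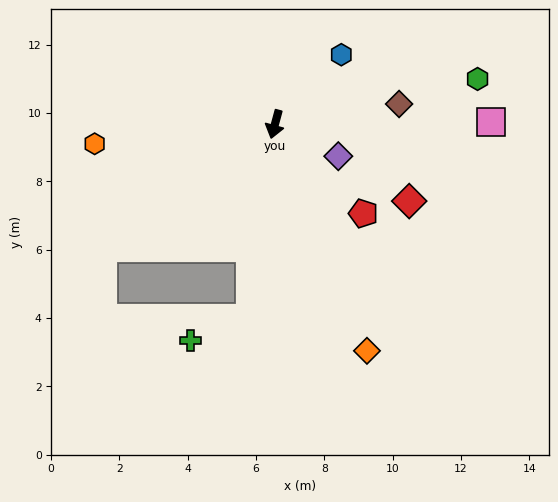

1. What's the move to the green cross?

blocked — turn left 8°, forward 5.7 m, then turn right 62°, forward 1.9 m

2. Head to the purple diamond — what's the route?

turn left 78°, forward 2.1 m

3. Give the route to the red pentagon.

turn left 60°, forward 3.7 m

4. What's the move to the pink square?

turn left 106°, forward 6.3 m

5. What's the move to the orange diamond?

turn left 37°, forward 7.2 m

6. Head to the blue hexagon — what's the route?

turn left 151°, forward 2.8 m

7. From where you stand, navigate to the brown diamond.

turn left 114°, forward 3.7 m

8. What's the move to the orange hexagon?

turn right 69°, forward 5.3 m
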